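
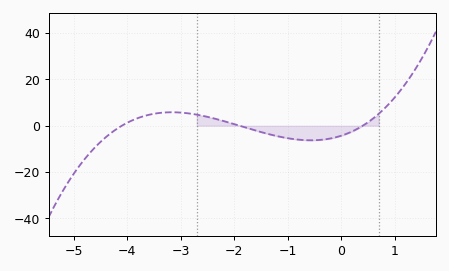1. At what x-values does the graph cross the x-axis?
-4.1, -1.9, 0.4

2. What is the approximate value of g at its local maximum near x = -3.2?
5.82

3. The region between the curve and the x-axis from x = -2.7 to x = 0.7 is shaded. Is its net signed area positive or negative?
negative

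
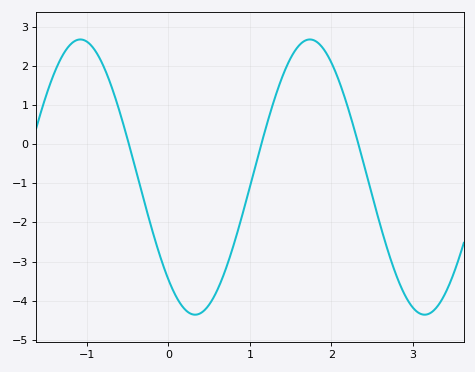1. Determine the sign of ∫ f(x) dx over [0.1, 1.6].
negative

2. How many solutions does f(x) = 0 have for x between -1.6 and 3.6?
3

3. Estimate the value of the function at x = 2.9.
-3.85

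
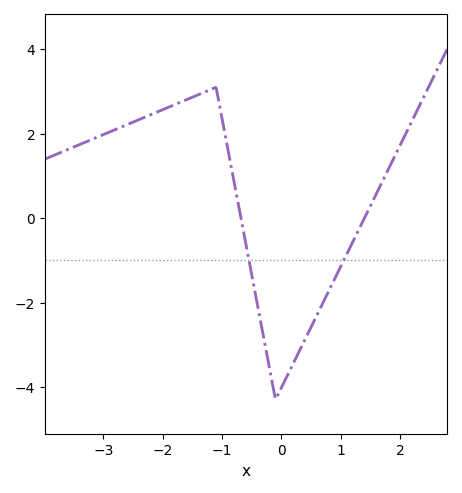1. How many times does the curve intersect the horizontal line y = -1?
2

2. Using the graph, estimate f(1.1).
-0.8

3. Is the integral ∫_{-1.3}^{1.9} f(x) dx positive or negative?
negative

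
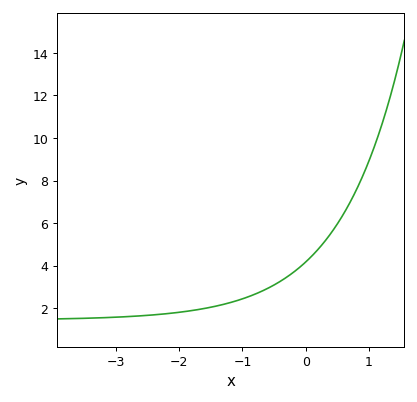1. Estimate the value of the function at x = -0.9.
2.6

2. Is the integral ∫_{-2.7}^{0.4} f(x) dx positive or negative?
positive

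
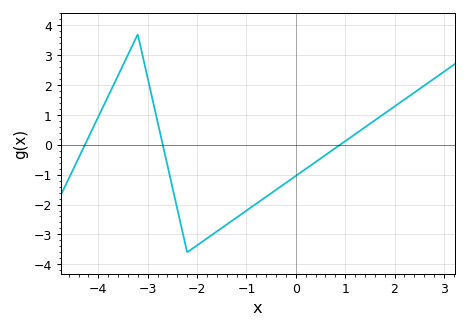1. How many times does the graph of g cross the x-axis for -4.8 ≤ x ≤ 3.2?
3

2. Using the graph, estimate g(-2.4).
-2.1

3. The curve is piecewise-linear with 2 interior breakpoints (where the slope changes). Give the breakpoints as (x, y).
(-3.2, 3.7); (-2.2, -3.6)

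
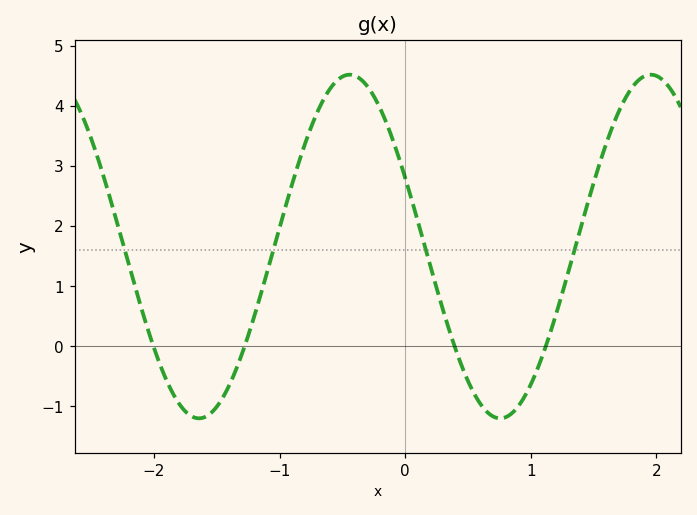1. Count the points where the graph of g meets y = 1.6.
4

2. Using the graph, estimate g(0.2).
1.3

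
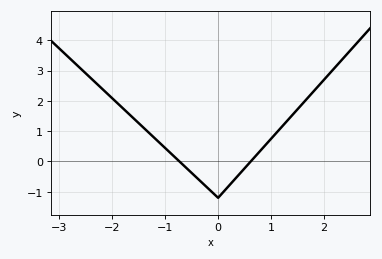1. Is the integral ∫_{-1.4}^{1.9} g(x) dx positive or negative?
positive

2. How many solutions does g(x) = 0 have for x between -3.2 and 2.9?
2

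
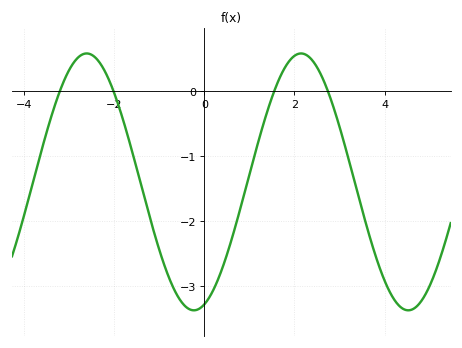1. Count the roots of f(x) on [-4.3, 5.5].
4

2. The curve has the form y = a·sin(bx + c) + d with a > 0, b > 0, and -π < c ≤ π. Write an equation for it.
y = 1.98sin(1.32x - 1.26) - 1.4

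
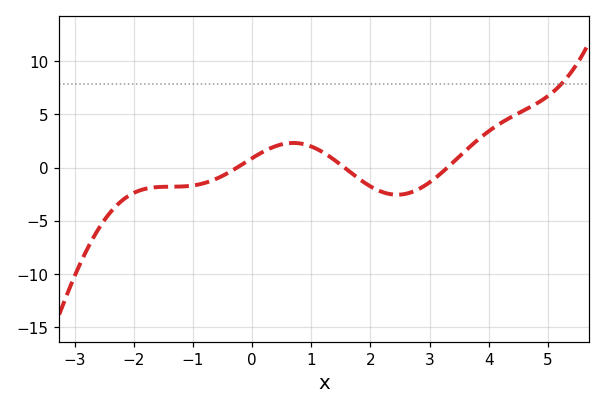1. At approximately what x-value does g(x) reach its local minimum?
2.46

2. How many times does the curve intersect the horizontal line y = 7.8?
1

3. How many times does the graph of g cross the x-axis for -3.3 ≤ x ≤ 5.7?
3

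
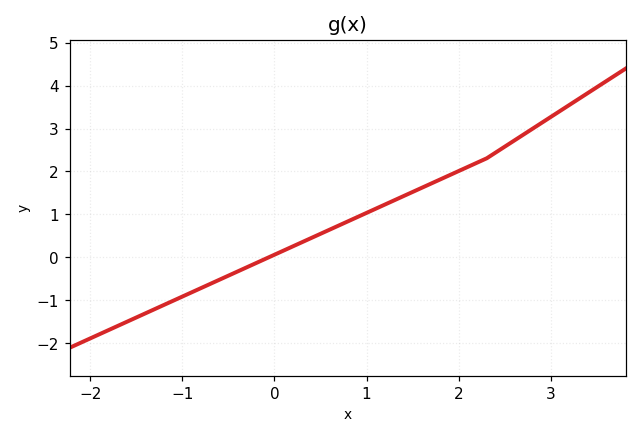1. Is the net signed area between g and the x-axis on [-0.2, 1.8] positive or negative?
positive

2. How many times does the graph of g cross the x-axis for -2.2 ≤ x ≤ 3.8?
1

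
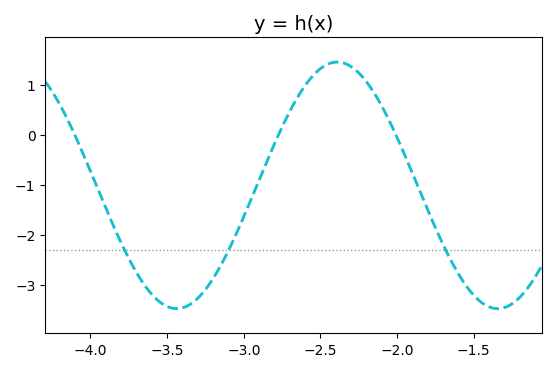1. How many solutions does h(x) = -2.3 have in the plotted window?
3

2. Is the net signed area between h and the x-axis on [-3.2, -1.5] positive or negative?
negative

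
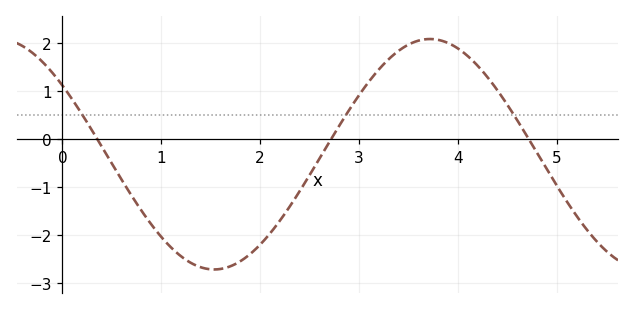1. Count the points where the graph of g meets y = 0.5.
3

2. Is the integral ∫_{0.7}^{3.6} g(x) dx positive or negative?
negative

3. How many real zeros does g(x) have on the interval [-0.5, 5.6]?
3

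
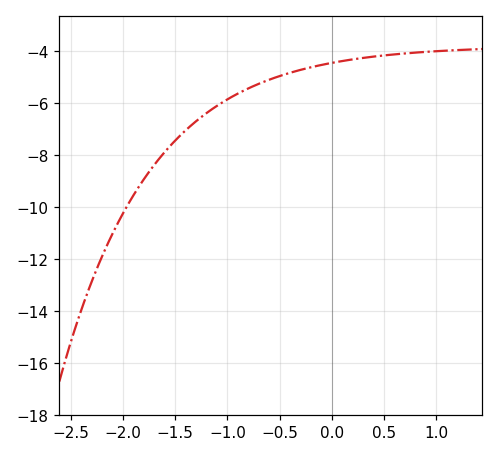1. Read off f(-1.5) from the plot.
-7.45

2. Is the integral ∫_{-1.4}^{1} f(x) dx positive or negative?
negative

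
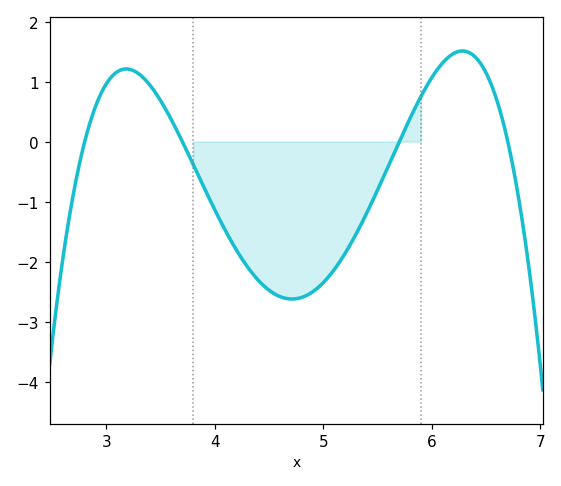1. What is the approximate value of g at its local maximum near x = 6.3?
1.51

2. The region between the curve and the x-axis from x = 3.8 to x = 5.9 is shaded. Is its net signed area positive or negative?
negative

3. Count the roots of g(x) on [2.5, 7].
4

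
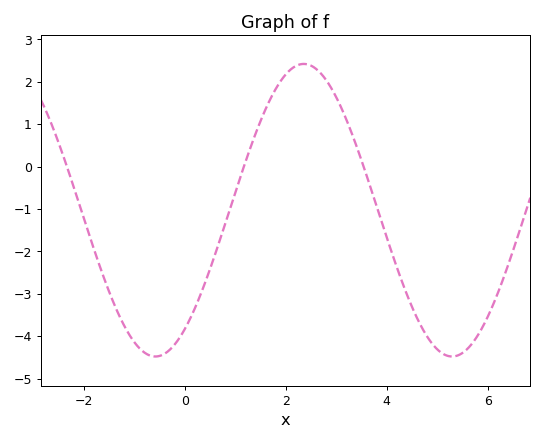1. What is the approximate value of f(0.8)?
-1.4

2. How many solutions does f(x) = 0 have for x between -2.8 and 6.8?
3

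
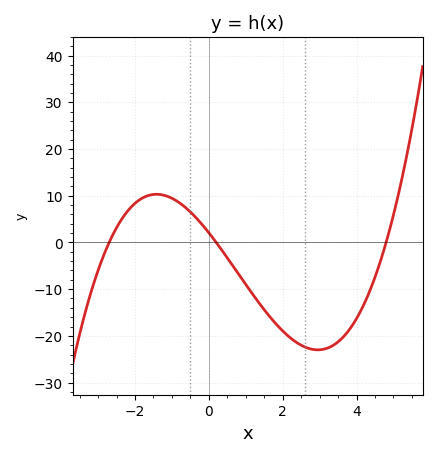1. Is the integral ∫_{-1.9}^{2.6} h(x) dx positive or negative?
negative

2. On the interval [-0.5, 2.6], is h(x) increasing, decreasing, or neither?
decreasing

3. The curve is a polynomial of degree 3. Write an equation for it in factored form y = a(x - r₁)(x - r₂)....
y = 0.8(x + 2.7)(x - 0.2)(x - 4.8)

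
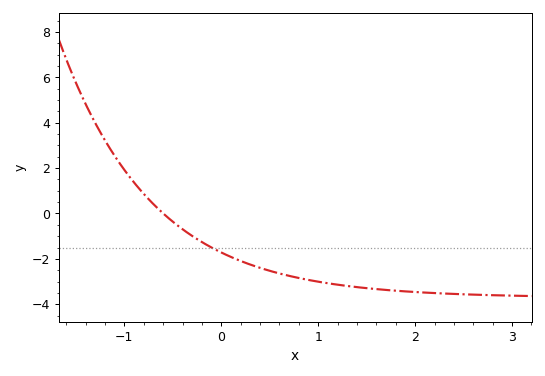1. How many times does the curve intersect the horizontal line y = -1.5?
1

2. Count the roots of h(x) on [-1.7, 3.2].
1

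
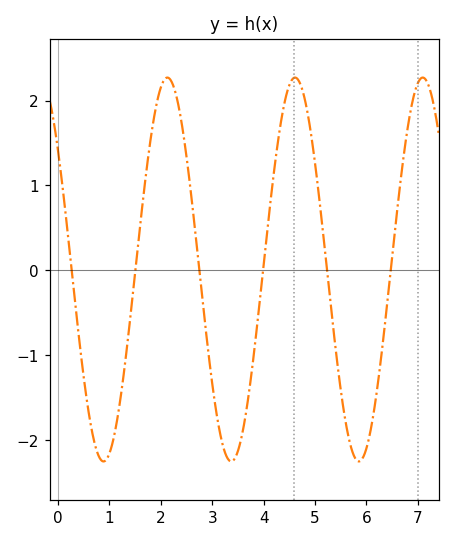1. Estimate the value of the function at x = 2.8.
-0.285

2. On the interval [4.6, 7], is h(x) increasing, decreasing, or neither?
neither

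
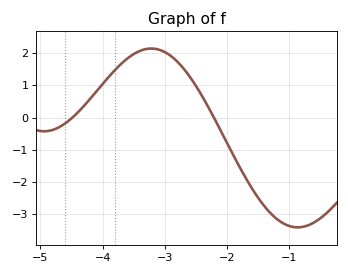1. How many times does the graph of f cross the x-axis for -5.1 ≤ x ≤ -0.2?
2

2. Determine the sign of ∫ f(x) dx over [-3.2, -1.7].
positive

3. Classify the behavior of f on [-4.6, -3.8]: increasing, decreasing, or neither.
increasing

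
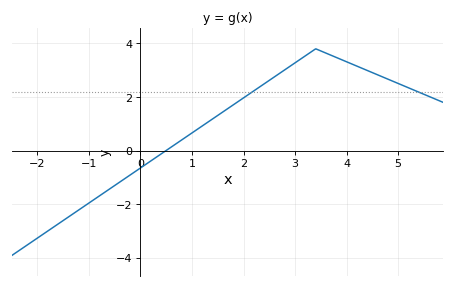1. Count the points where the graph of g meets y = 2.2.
2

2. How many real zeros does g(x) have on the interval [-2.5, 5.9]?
1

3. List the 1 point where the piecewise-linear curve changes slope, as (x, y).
(3.4, 3.8)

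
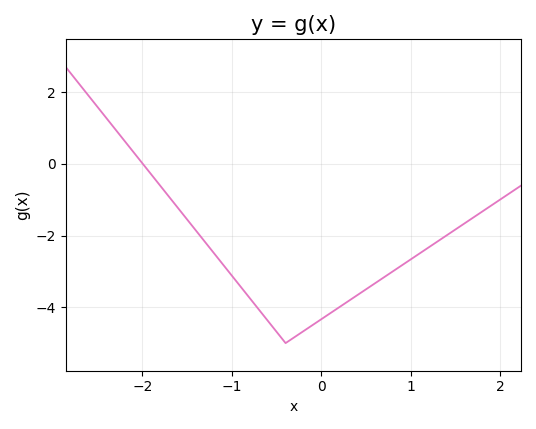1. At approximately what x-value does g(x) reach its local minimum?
-0.4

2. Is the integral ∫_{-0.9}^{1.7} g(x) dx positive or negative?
negative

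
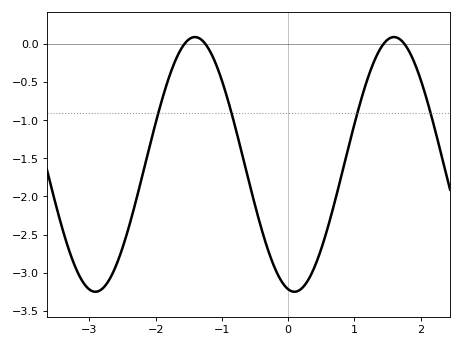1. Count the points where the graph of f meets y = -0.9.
4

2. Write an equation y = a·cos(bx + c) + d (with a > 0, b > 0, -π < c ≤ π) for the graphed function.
y = 1.67cos(2.1x + 2.9) - 1.58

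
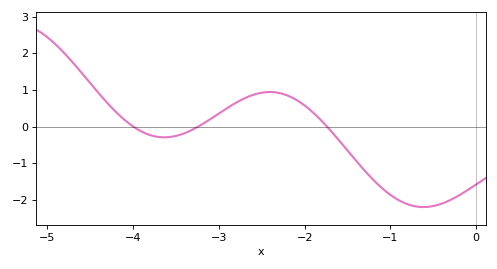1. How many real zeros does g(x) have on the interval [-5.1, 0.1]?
3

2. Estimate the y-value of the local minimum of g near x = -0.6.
-2.19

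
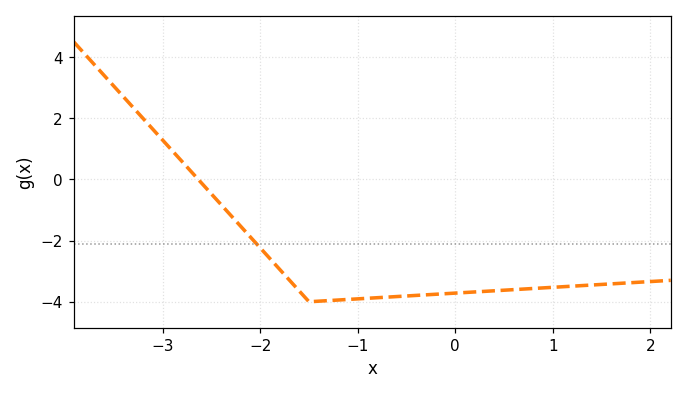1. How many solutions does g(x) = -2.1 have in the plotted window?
1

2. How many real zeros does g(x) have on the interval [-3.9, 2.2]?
1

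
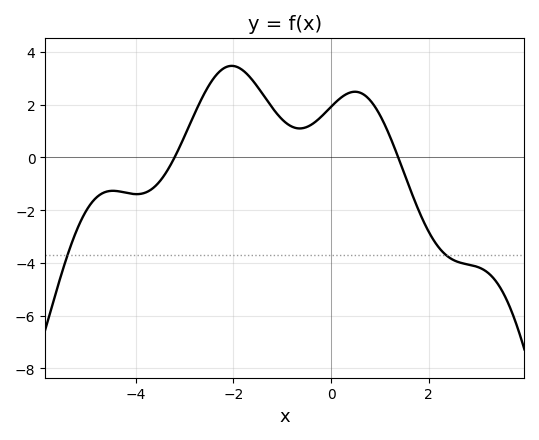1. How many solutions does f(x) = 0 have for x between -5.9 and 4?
2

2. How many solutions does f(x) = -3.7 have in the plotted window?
2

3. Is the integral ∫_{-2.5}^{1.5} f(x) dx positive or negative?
positive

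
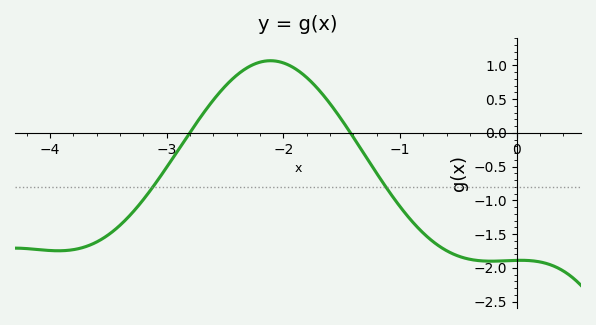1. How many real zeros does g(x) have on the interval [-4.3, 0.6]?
2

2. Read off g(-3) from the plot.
-0.507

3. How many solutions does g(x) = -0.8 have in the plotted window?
2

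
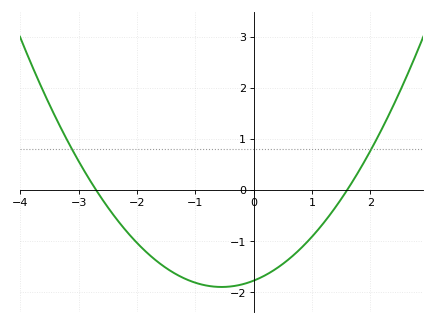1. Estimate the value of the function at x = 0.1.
-1.72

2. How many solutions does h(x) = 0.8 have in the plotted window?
2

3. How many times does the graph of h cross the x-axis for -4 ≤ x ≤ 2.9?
2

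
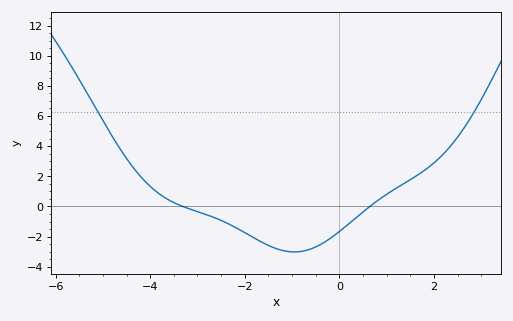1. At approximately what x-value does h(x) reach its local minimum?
-1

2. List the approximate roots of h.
-3.4, 0.6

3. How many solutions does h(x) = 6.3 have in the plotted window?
2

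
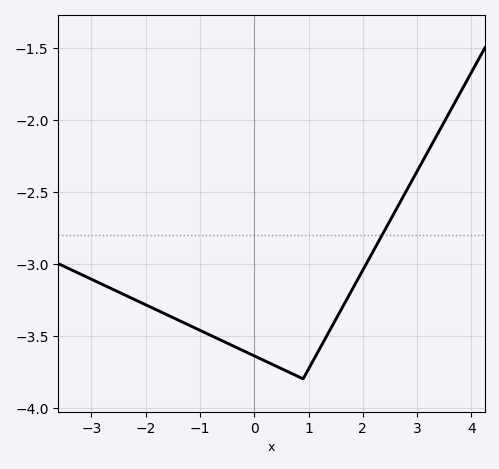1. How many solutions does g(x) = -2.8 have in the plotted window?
1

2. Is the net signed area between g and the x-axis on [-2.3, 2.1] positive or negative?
negative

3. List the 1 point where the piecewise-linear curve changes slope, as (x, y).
(0.9, -3.8)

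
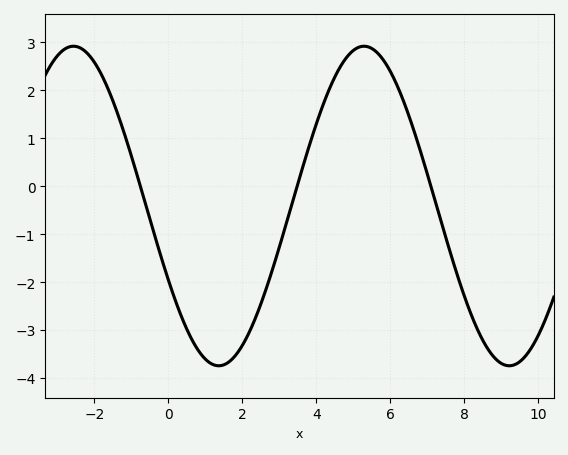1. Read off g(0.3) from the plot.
-2.6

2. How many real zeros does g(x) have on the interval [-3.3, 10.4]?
3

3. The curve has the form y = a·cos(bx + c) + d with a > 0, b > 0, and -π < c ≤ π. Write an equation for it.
y = 3.33cos(0.8x + 2) - 0.41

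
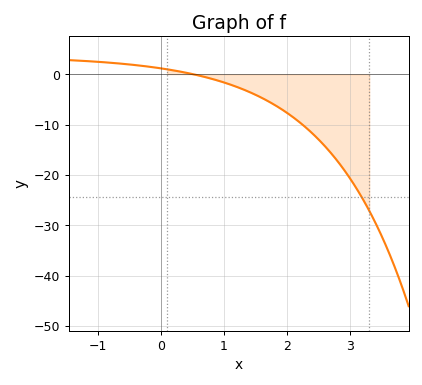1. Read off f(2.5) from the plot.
-13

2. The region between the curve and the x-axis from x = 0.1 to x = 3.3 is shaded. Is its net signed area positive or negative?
negative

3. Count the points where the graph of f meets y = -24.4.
1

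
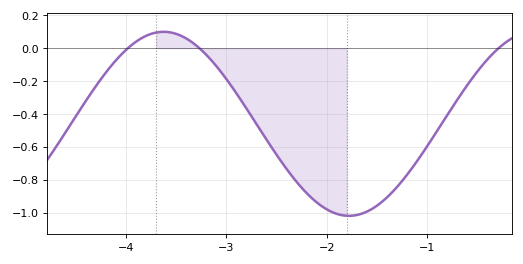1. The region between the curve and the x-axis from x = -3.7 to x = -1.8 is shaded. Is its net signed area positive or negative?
negative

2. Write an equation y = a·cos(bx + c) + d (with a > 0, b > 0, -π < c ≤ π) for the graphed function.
y = 0.56cos(1.7x - 0.12) - 0.46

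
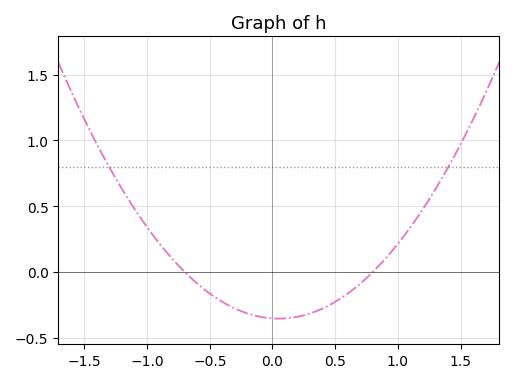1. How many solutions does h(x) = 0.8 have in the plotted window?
2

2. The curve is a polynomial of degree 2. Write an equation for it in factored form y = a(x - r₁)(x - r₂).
y = 0.63(x + 0.7)(x - 0.8)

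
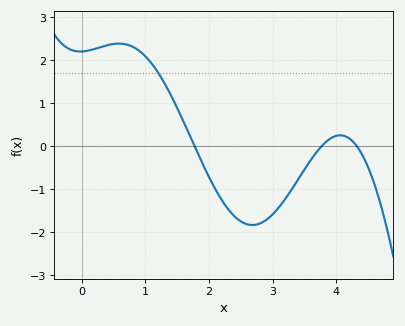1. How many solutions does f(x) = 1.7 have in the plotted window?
1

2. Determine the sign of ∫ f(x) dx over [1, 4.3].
negative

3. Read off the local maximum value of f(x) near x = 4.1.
0.3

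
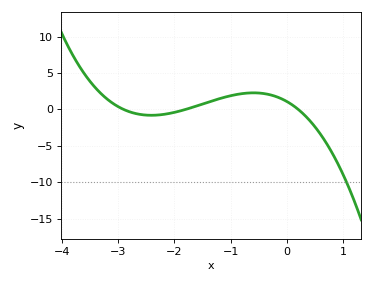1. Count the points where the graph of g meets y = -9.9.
1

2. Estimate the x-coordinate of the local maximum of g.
-0.592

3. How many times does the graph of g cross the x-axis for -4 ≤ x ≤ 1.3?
3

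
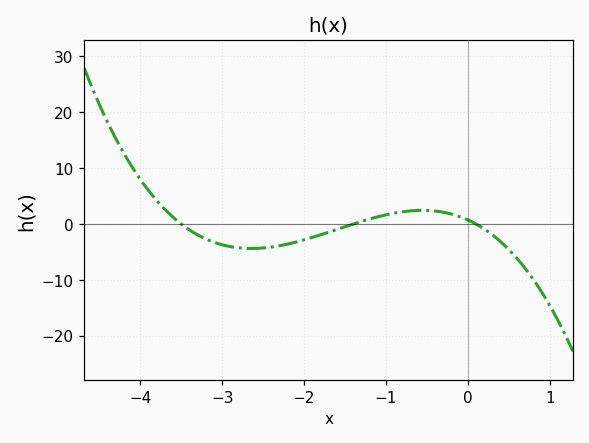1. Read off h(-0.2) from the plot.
2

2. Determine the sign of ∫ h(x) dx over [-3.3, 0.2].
negative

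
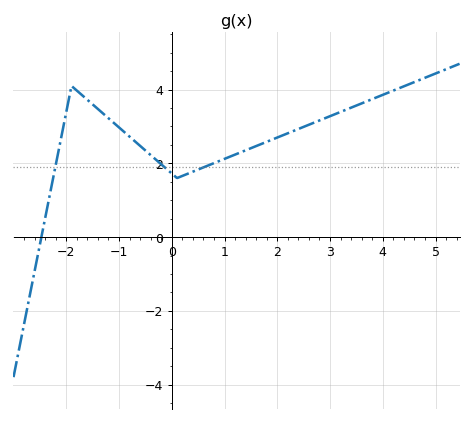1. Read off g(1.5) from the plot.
2.4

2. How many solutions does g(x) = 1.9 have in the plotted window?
3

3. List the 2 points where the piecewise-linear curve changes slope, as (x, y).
(-1.9, 4.1); (0.1, 1.6)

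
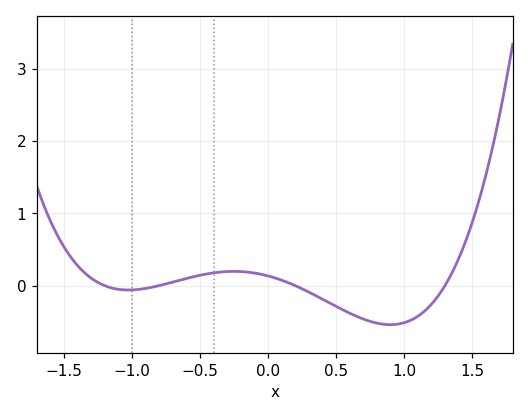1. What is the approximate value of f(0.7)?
-0.5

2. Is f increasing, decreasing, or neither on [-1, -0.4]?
increasing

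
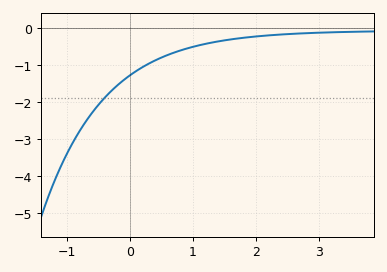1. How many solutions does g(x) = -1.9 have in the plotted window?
1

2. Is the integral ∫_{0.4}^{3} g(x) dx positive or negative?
negative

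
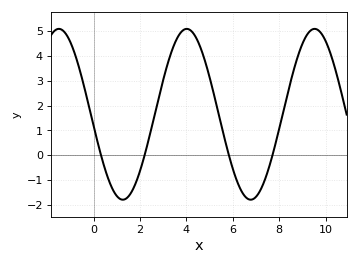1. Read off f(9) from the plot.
4.5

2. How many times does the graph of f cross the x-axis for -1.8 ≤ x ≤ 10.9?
4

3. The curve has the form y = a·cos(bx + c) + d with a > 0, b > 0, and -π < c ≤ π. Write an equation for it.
y = 3.44cos(1.1x + 1.7) + 1.65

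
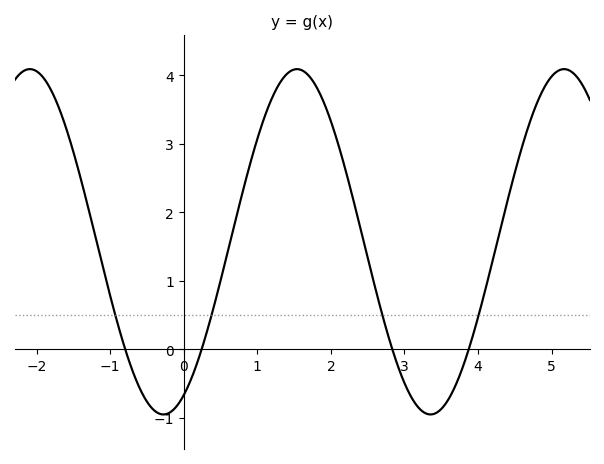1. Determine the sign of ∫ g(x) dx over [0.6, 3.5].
positive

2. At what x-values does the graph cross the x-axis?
-0.796, 0.242, 2.84, 3.87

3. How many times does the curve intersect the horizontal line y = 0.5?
4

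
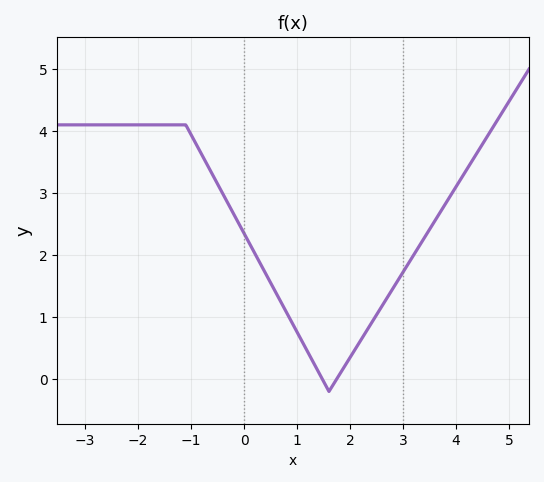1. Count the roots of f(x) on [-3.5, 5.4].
2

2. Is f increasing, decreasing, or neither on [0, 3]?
neither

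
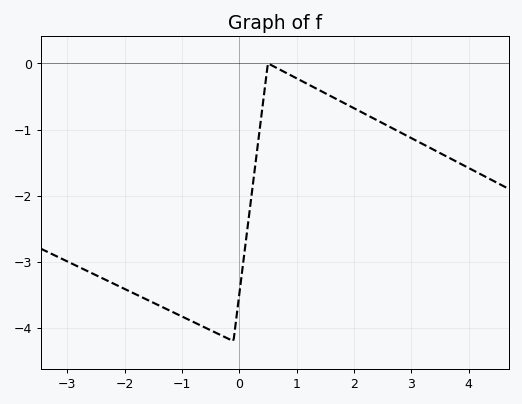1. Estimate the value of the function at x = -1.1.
-3.8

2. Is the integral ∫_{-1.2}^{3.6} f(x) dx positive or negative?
negative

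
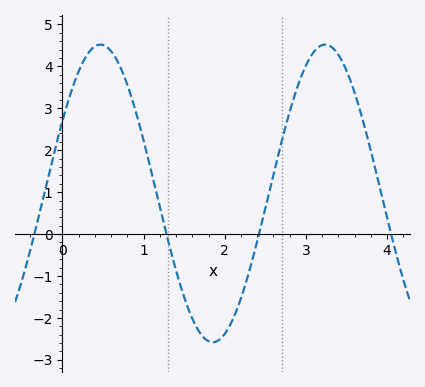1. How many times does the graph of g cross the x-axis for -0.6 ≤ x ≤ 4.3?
4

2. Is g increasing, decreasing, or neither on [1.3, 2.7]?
neither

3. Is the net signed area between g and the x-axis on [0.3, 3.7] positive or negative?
positive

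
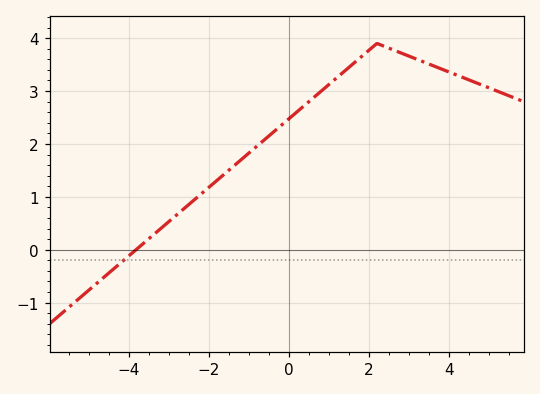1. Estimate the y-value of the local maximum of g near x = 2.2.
3.9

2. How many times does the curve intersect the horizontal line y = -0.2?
1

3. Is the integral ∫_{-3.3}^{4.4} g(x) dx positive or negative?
positive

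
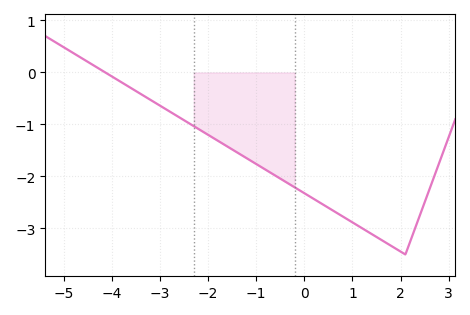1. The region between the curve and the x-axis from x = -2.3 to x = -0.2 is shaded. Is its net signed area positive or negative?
negative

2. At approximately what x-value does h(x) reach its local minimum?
2.1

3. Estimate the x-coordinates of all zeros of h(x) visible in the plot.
-4.14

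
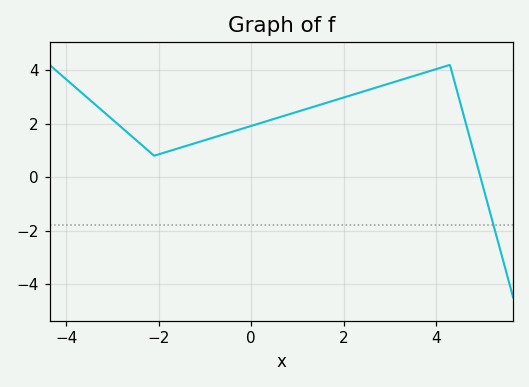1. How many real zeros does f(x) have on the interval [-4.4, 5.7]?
1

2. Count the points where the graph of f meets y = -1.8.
1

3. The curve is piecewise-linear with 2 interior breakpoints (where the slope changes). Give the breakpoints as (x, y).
(-2.1, 0.8); (4.3, 4.2)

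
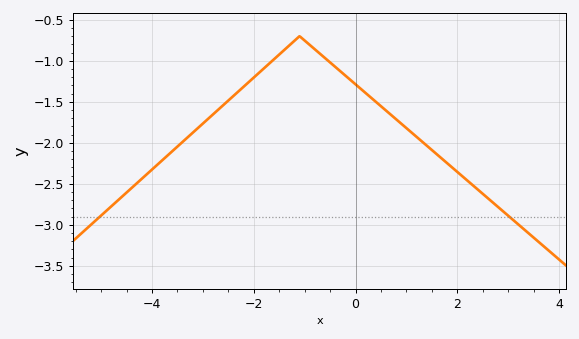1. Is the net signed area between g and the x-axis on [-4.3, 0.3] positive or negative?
negative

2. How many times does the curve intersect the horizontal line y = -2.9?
2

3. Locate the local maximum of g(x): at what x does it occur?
-1.1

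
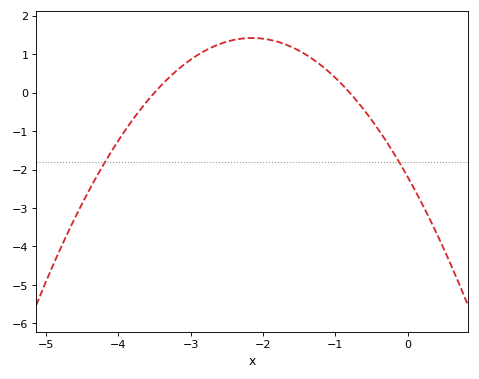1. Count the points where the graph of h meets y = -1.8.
2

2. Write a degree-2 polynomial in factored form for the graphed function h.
y = -0.78(x + 3.5)(x + 0.8)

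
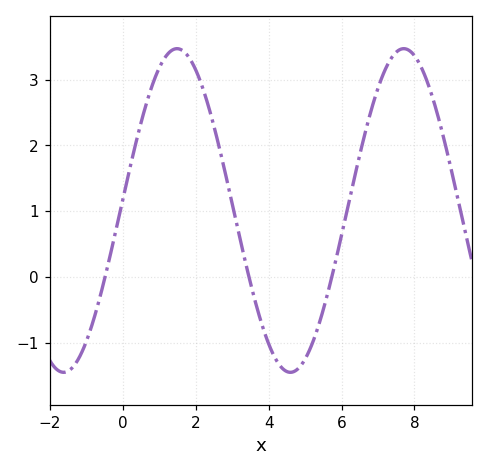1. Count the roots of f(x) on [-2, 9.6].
3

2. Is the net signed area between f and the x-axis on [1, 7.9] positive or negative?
positive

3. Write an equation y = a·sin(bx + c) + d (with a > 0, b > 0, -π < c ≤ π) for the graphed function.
y = 2.46sin(1.01x + 0.07) + 1.01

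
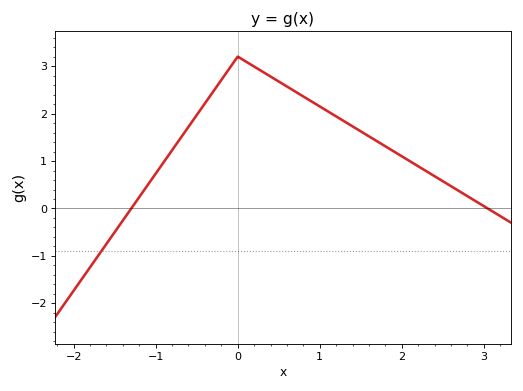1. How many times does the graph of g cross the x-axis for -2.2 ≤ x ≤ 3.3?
2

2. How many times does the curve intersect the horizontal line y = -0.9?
1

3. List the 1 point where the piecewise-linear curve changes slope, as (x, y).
(0, 3.2)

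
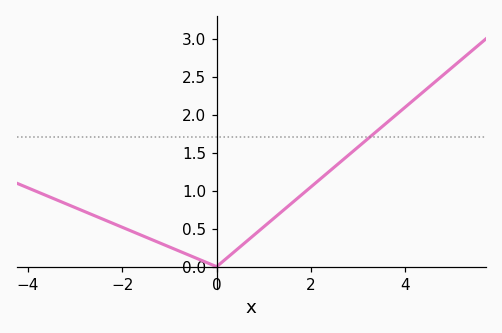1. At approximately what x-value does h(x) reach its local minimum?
-0.002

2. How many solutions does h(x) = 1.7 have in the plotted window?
1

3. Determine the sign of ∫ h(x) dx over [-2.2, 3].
positive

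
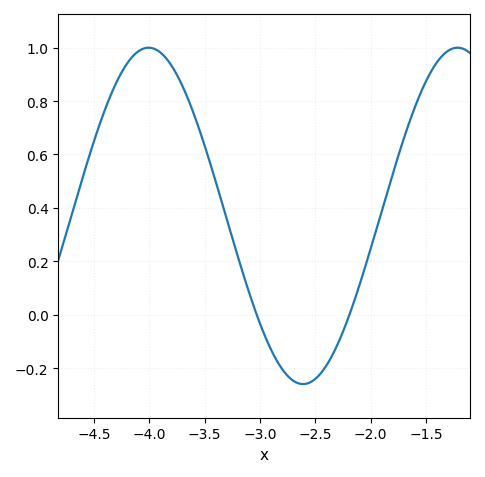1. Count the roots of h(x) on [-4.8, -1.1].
2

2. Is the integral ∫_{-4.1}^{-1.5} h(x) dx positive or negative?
positive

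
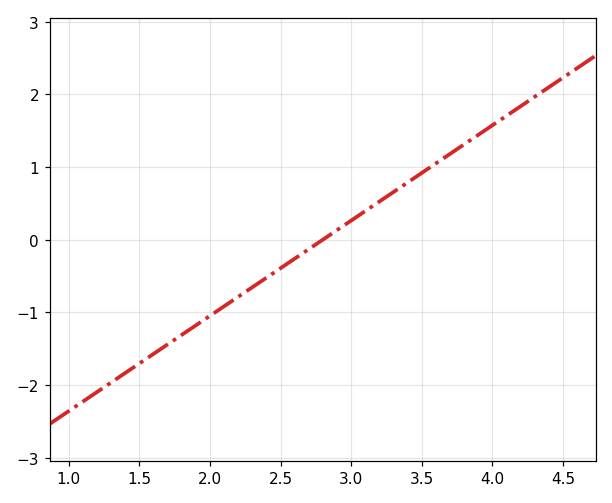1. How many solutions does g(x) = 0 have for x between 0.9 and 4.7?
1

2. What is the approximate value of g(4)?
1.6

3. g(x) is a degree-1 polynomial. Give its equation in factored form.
y = 1.31(x - 2.8)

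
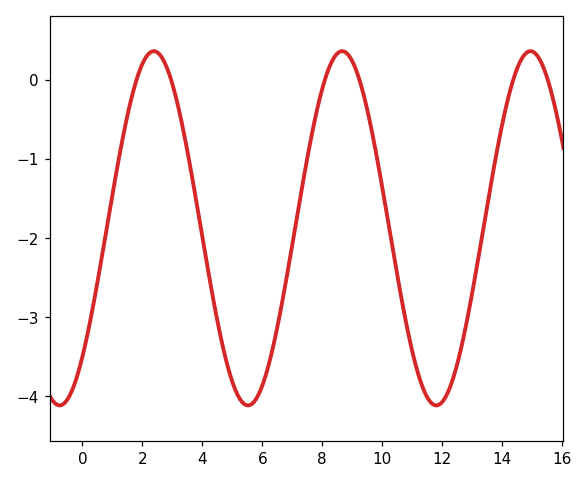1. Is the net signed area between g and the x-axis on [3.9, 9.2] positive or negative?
negative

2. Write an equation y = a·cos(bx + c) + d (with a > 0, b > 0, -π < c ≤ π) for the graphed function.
y = 2.24cos(1x - 2.38) - 1.88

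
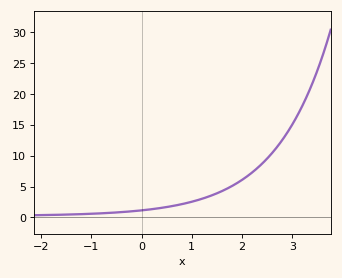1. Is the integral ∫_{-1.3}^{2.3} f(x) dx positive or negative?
positive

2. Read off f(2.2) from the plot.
7.5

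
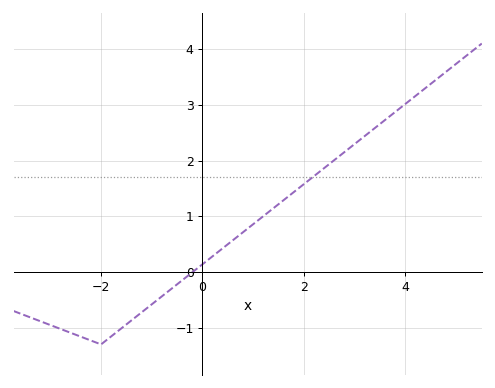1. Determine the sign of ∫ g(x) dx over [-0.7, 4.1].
positive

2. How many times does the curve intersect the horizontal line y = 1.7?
1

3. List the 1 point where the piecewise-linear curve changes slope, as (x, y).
(-2, -1.3)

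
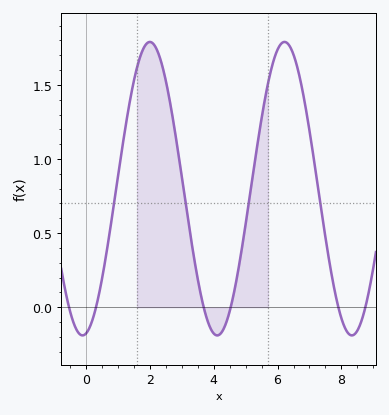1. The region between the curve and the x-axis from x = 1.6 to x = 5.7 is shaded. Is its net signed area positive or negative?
positive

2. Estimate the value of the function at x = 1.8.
1.75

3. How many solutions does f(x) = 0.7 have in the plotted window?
4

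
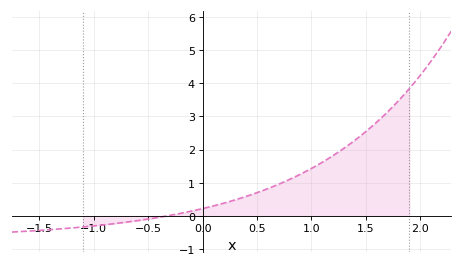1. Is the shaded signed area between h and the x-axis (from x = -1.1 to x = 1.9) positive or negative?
positive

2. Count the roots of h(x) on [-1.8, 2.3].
1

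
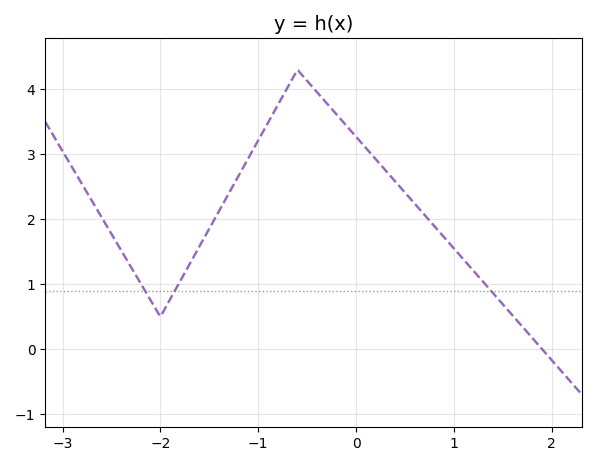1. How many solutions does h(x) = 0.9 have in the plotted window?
3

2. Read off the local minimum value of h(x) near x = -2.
0.5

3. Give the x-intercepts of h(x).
1.9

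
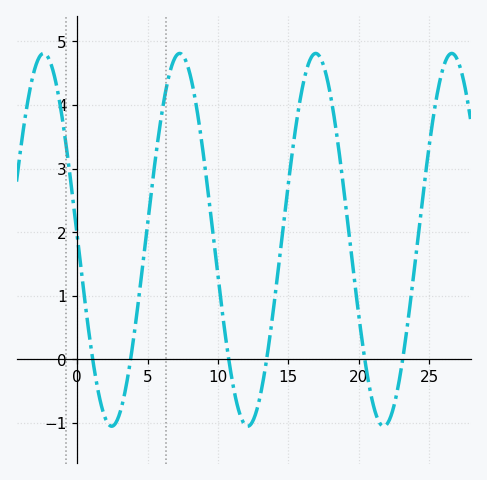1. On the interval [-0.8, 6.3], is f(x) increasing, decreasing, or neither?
neither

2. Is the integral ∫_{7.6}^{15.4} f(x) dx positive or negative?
positive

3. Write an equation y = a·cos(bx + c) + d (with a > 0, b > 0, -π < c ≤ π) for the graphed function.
y = 2.93cos(0.65x + 1.55) + 1.88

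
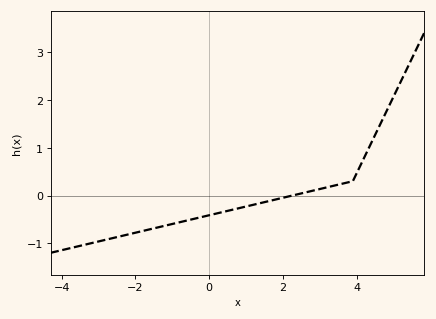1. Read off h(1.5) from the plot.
-0.139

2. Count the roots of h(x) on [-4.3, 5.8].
1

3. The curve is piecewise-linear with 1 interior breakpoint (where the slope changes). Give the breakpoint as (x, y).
(3.9, 0.3)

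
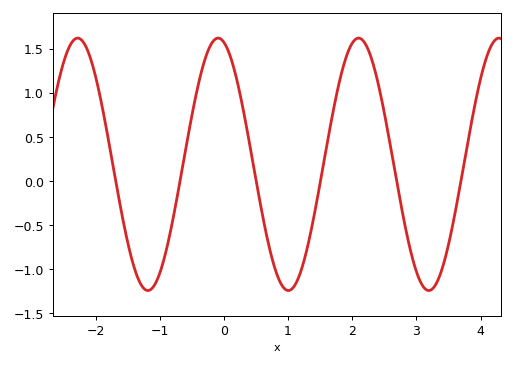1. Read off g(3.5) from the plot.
-0.7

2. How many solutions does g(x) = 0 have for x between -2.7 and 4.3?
6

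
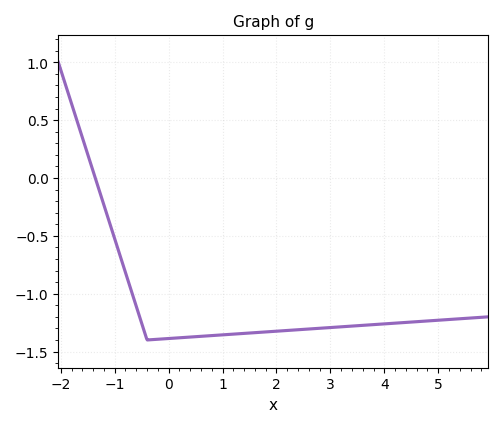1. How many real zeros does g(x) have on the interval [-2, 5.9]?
1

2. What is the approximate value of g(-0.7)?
-0.95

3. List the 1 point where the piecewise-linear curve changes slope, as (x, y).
(-0.4, -1.4)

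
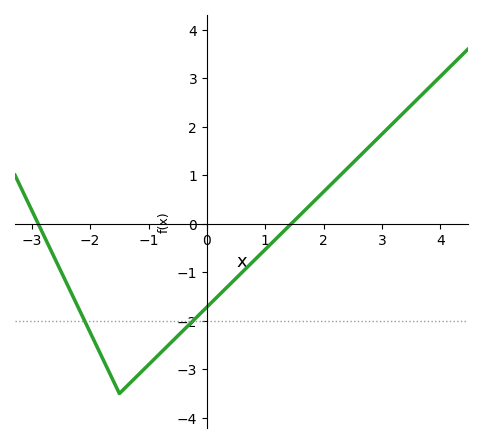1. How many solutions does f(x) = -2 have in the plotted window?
2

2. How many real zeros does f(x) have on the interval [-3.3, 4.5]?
2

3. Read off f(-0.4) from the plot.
-2.19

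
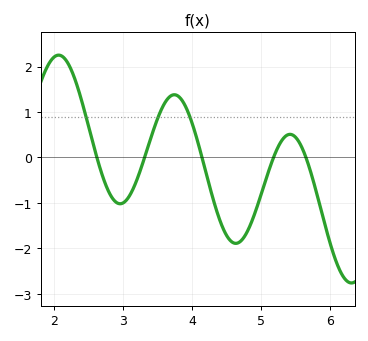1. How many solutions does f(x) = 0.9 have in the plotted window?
3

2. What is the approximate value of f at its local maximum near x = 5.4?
0.5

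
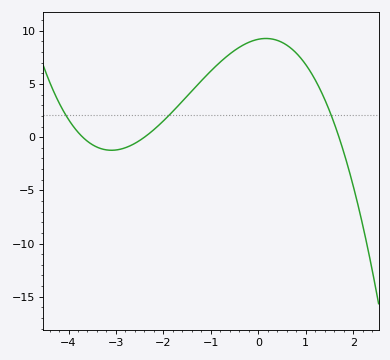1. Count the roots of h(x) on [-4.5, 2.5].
3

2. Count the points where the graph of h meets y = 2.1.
3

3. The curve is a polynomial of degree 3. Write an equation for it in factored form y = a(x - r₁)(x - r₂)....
y = -0.61(x + 3.7)(x + 2.4)(x - 1.7)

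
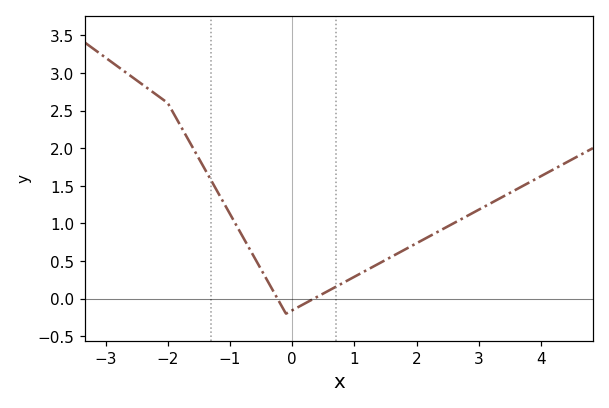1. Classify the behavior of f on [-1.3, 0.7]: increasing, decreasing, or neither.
neither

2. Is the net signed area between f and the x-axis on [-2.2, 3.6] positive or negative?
positive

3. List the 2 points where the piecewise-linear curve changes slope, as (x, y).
(-2, 2.6); (-0.1, -0.2)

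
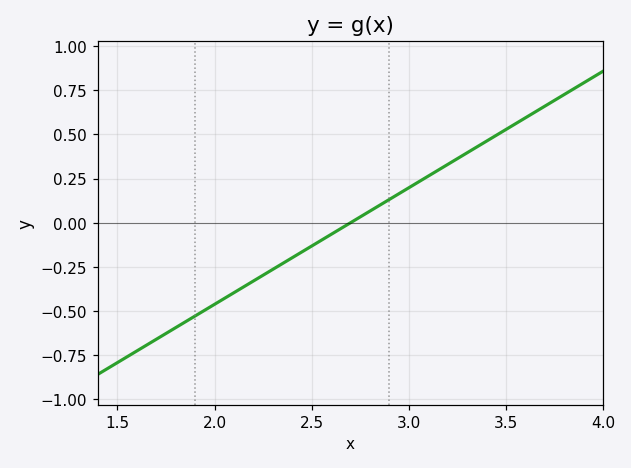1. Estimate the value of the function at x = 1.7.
-0.66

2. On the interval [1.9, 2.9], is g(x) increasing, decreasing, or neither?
increasing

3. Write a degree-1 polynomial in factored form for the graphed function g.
y = 0.66(x - 2.7)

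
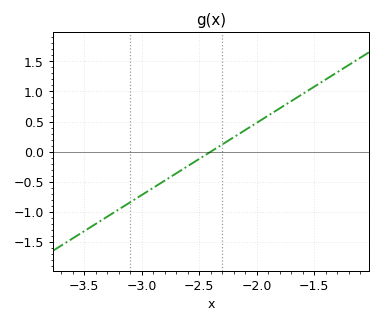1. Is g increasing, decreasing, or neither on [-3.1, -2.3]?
increasing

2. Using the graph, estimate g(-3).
-0.72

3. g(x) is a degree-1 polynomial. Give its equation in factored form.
y = 1.2(x + 2.4)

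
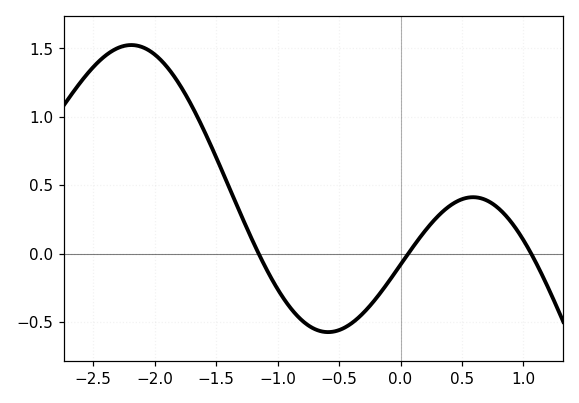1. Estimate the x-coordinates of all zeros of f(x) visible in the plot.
-1.15, 0.062, 1.06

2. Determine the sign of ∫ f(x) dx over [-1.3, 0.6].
negative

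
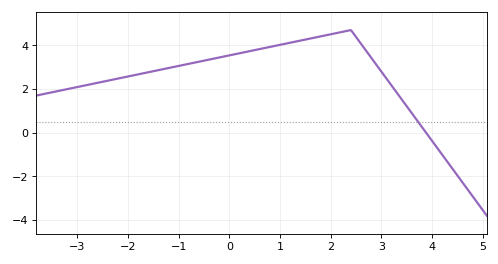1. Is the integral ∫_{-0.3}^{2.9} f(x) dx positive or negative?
positive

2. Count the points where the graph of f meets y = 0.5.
1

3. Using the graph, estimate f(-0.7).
3.2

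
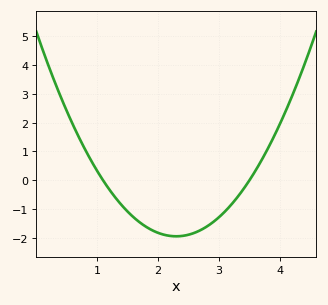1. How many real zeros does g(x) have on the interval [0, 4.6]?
2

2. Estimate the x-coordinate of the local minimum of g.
2.3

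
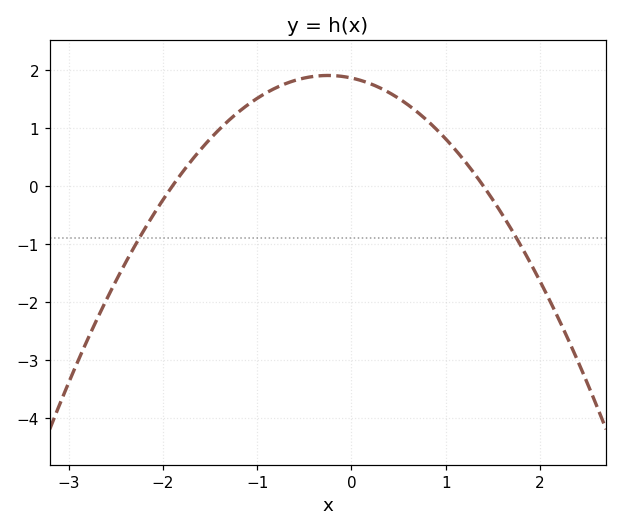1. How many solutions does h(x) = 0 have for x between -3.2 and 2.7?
2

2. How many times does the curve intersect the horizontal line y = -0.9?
2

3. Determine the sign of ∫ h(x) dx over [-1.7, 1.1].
positive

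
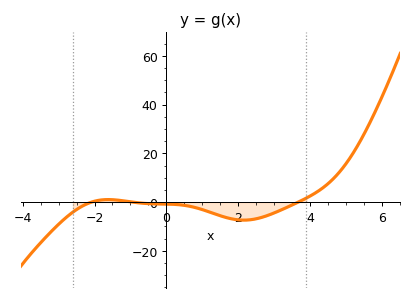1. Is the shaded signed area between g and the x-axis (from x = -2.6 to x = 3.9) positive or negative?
negative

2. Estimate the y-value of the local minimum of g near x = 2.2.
-8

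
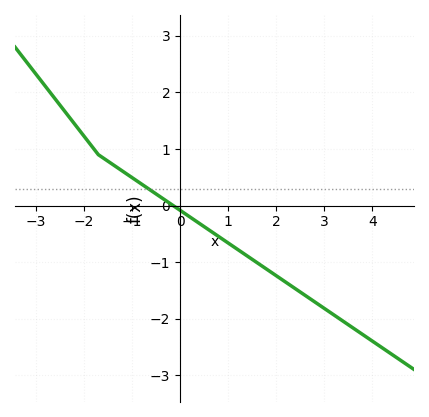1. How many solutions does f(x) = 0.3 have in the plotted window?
1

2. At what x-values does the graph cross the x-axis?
-0.2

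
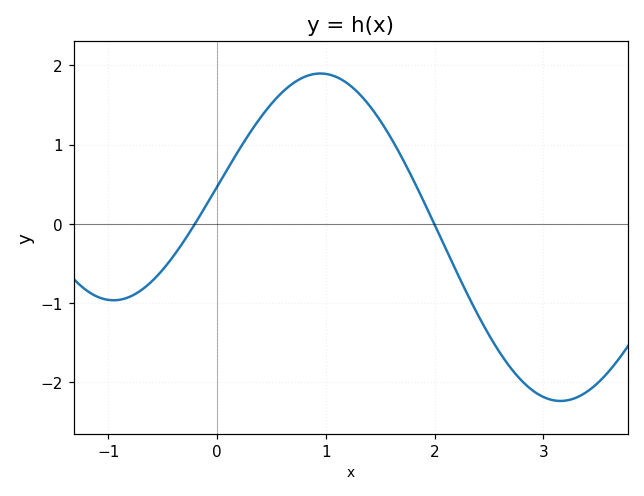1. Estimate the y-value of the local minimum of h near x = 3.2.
-2.24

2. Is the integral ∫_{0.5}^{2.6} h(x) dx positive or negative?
positive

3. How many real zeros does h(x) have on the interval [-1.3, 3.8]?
2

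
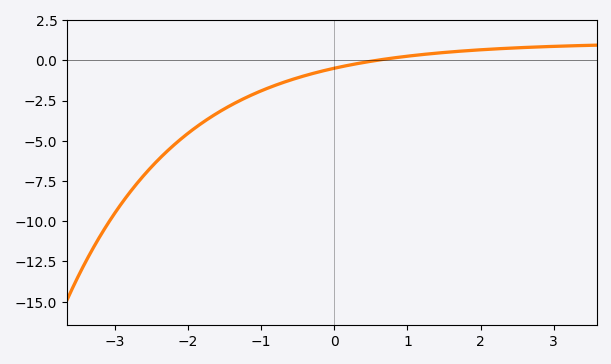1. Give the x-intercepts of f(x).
0.6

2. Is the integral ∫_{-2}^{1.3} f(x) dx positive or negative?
negative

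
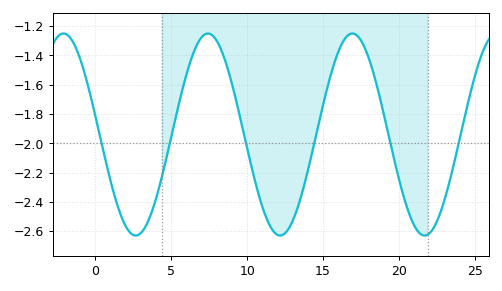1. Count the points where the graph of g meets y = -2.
6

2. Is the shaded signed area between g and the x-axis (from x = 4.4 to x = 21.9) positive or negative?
negative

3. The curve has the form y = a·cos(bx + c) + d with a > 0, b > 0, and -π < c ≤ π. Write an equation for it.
y = 0.69cos(0.66x + 1.4) - 1.94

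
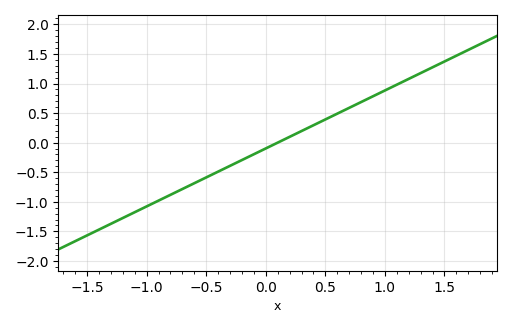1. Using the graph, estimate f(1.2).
1.08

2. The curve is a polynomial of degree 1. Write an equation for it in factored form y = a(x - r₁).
y = 0.98(x - 0.1)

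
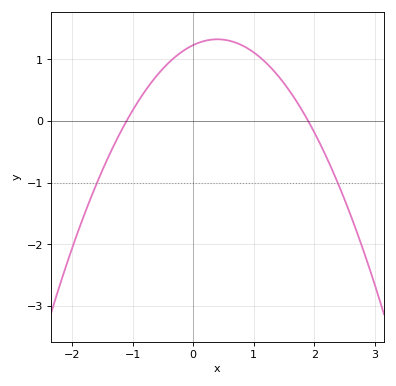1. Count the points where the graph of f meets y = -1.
2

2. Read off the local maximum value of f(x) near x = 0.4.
1.3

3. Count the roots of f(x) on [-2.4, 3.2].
2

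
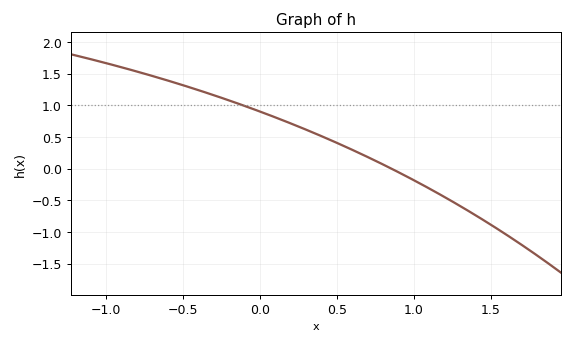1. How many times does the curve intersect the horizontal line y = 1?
1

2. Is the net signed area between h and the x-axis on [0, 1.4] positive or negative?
positive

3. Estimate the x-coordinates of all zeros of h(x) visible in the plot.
0.85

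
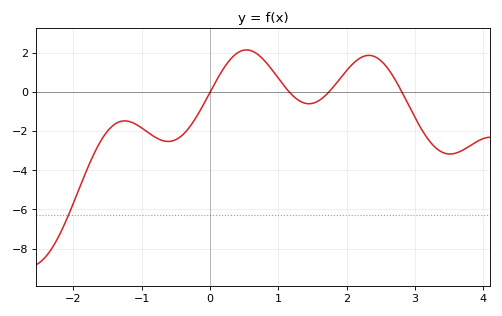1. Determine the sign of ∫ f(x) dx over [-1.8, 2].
negative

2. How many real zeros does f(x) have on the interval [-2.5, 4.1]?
4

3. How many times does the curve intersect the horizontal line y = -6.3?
1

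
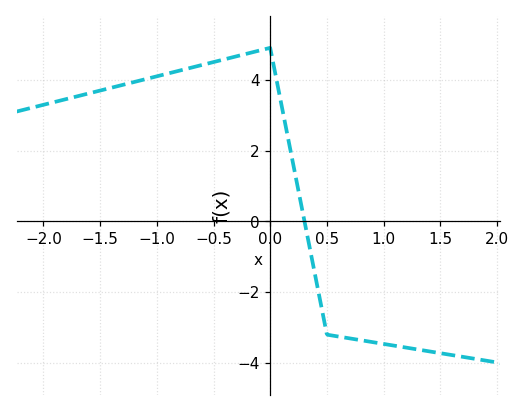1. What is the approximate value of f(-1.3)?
3.8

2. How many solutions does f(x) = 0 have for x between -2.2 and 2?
1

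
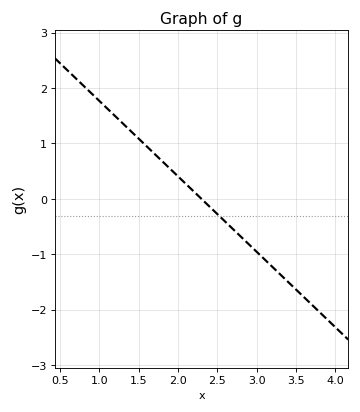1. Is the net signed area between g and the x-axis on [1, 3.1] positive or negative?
positive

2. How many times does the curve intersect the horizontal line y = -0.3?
1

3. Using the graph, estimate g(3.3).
-1.36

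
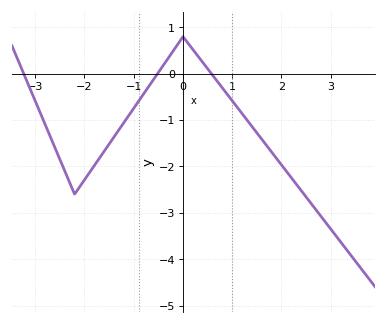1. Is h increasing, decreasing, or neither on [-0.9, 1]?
neither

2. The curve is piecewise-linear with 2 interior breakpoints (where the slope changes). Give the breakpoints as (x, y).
(-2.2, -2.6); (0, 0.8)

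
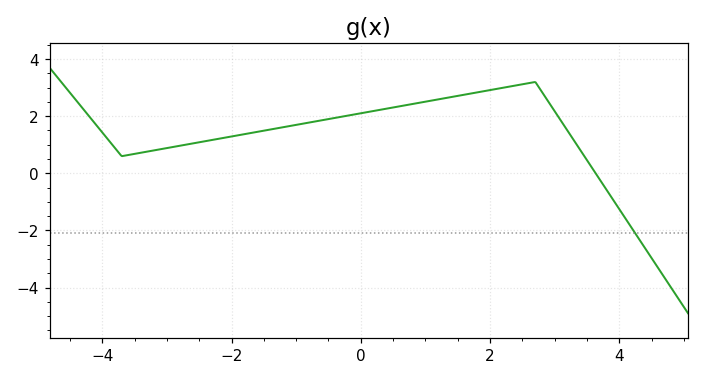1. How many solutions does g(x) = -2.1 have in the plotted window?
1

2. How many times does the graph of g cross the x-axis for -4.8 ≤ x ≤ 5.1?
1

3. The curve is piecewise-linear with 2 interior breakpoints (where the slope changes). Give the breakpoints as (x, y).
(-3.7, 0.6); (2.7, 3.2)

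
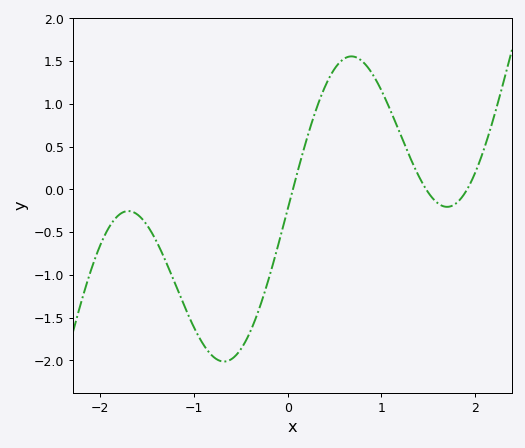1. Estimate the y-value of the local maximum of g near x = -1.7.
-0.253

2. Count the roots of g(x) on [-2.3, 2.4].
3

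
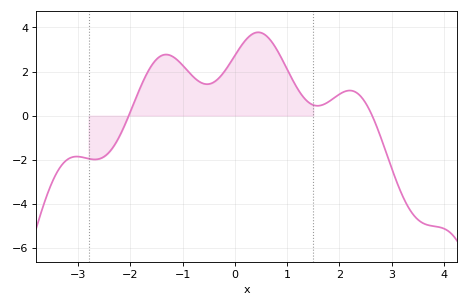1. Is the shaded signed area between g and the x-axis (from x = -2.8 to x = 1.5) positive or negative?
positive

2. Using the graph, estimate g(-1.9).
0.76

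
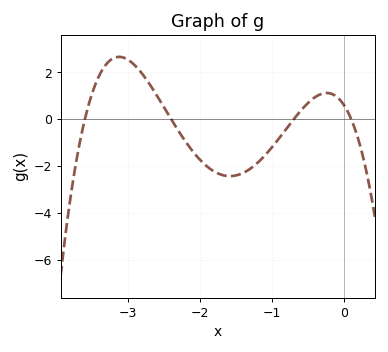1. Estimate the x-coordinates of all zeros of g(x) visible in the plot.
-3.6, -2.4, -0.7, 0.1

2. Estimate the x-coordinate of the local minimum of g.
-1.59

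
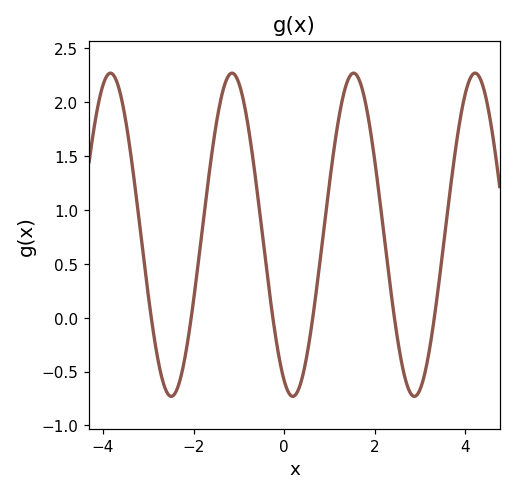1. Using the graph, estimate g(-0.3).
0.16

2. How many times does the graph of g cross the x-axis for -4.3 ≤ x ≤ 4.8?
6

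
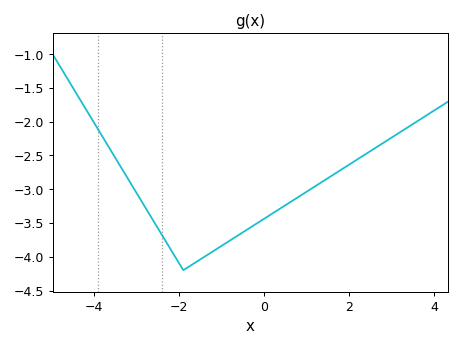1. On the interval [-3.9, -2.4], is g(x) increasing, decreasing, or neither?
decreasing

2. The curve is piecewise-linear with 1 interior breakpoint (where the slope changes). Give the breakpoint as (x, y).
(-1.9, -4.2)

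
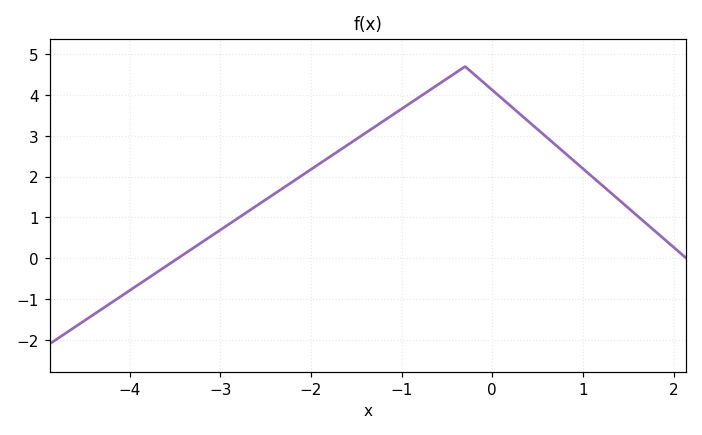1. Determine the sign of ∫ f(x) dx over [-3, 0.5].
positive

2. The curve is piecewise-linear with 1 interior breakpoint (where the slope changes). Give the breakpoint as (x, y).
(-0.3, 4.7)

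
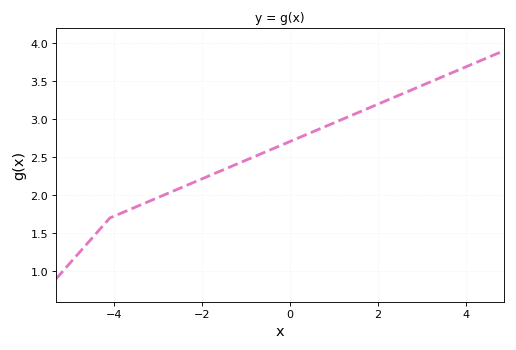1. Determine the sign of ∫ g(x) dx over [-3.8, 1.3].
positive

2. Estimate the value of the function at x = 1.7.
3.12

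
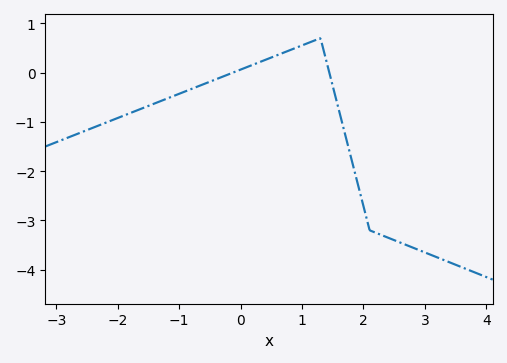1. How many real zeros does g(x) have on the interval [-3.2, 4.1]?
2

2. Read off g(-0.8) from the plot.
-0.3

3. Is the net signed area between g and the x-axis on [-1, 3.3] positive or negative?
negative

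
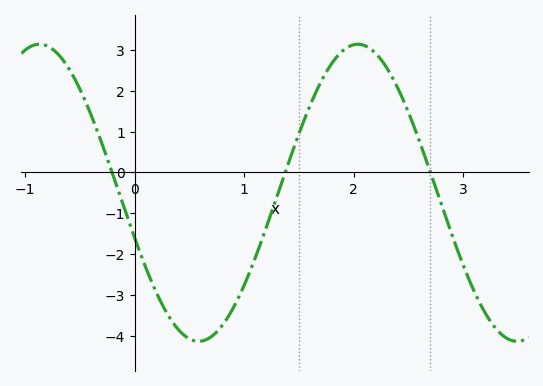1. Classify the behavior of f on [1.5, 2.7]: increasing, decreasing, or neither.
neither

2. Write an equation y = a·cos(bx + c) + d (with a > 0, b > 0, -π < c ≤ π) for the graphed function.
y = 3.64cos(2.2x + 1.9) - 0.5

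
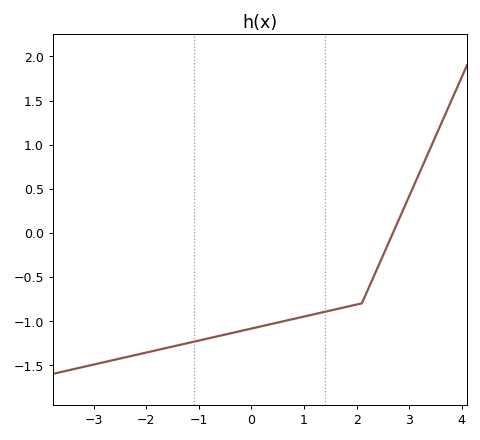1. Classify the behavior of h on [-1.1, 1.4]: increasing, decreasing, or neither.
increasing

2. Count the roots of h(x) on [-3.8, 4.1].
1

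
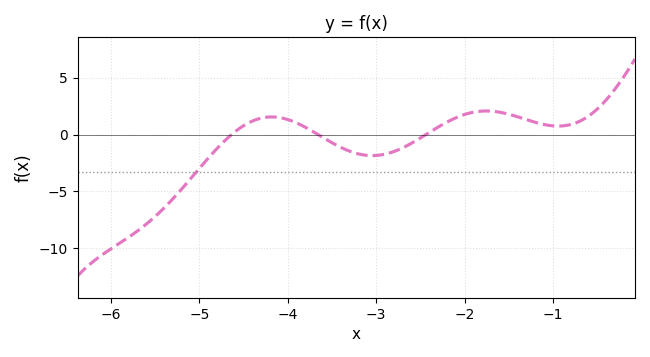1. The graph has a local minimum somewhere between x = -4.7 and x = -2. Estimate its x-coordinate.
-3.05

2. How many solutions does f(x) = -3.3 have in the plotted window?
1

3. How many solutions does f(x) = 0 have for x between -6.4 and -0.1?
3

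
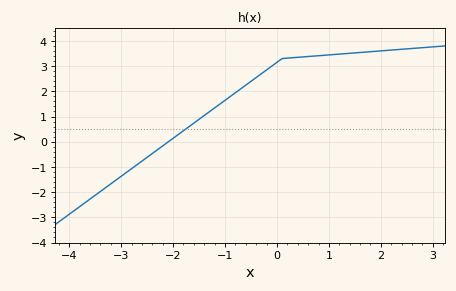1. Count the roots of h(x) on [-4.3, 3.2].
1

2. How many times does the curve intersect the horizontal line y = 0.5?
1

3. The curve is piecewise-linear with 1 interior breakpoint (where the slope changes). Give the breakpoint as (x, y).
(0.1, 3.3)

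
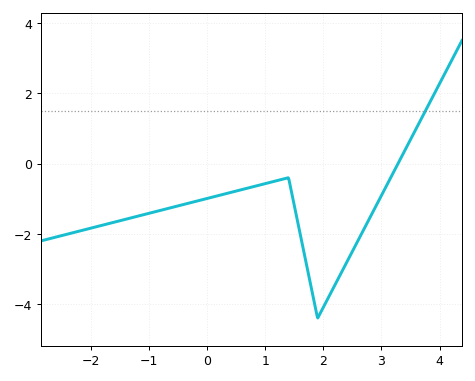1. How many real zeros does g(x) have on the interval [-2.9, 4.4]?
1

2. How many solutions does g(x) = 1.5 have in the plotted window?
1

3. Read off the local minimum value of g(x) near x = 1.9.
-4.4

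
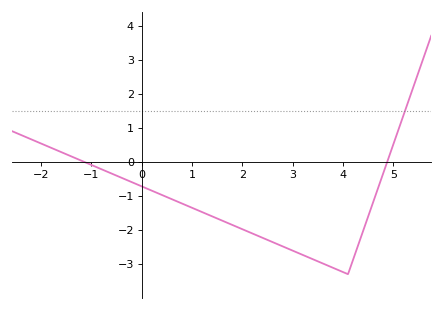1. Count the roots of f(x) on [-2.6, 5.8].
2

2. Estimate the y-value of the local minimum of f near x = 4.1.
-3.3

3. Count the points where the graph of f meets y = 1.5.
1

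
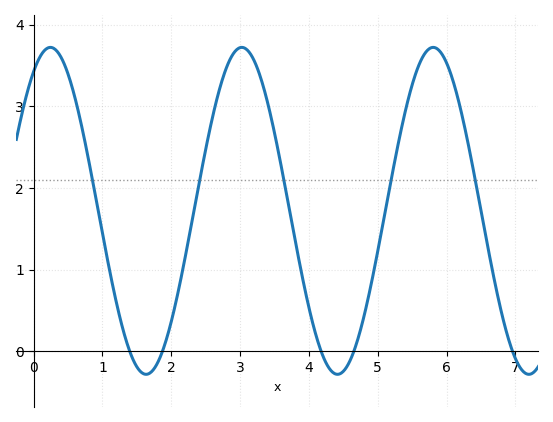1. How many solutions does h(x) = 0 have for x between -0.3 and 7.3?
5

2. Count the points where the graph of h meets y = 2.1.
5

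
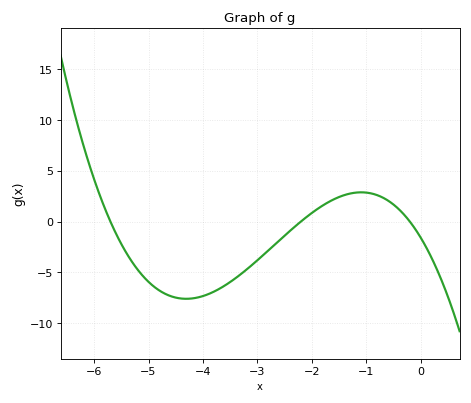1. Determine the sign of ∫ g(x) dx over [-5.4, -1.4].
negative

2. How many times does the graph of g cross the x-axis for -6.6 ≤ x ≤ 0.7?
3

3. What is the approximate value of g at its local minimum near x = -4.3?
-7.5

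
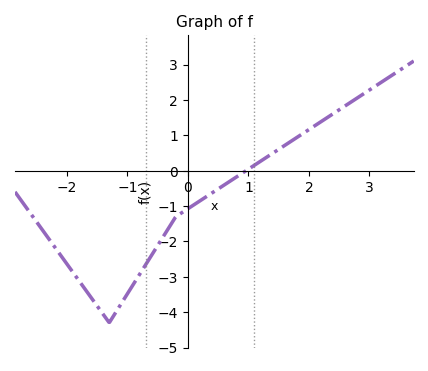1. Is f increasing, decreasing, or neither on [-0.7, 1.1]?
increasing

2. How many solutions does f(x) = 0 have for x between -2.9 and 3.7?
1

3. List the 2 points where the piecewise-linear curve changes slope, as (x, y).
(-1.3, -4.3); (-0.2, -1.3)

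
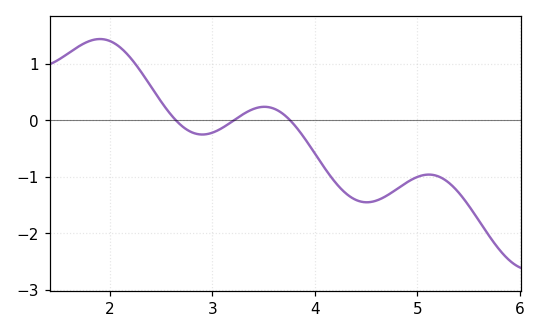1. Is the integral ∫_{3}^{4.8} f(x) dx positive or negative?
negative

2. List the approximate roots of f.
2.65, 3.21, 3.76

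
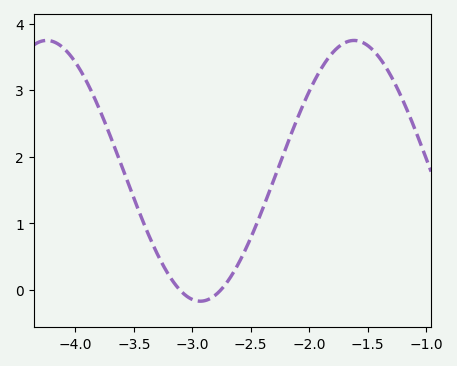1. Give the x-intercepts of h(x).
-3.11, -2.76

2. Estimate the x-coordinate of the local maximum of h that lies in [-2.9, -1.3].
-1.62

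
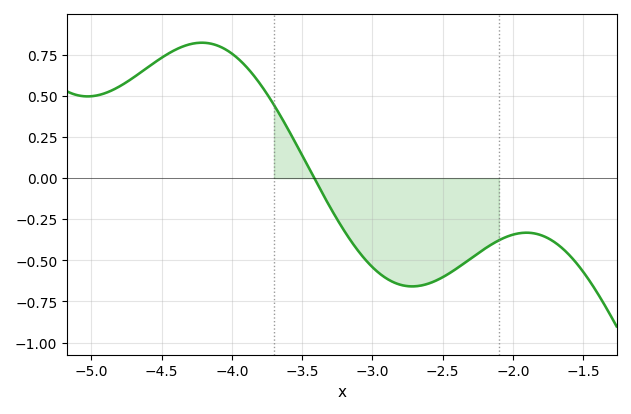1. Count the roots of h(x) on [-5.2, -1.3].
1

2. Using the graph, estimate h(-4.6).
0.68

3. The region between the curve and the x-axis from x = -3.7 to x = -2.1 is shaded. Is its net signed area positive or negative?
negative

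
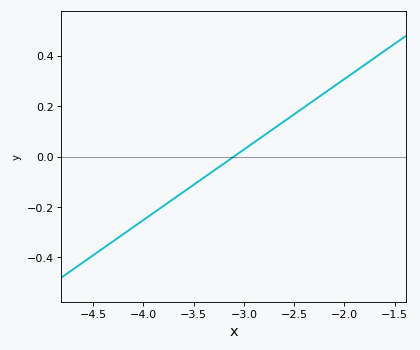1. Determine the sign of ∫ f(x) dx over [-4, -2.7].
negative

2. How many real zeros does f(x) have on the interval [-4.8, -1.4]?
1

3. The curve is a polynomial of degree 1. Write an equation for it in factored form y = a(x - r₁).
y = 0.28(x + 3.1)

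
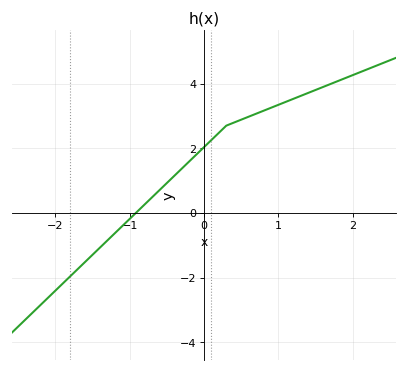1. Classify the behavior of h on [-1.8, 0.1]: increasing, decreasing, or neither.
increasing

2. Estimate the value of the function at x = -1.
-0.183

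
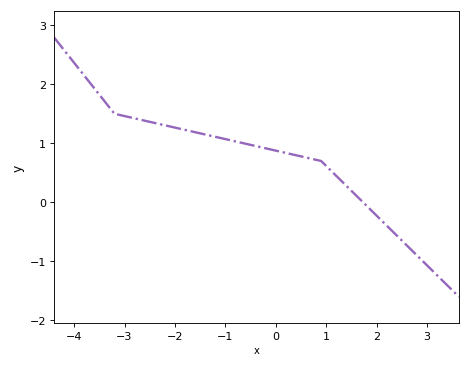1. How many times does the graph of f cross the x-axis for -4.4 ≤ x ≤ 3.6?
1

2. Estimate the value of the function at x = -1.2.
1.1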